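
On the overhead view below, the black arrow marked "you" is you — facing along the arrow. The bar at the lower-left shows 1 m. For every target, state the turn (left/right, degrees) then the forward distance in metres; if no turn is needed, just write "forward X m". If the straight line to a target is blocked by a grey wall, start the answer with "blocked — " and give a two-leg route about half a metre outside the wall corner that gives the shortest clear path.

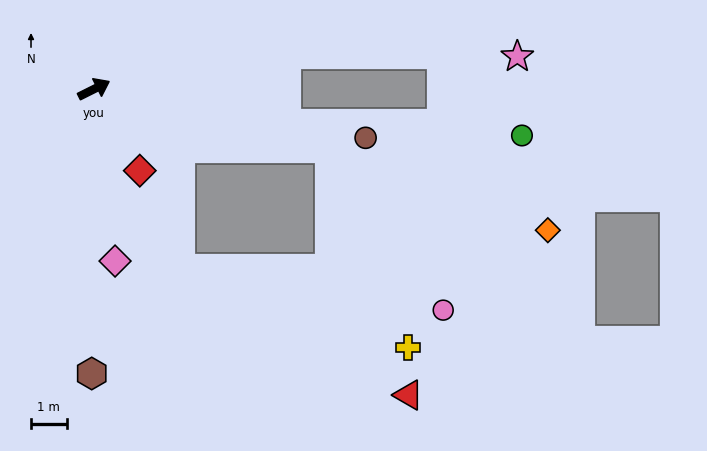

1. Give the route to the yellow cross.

blocked — turn right 41°, forward 6.8 m, then turn right 54°, forward 6.0 m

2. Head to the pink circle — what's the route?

blocked — turn right 41°, forward 6.8 m, then turn right 41°, forward 5.5 m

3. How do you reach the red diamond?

turn right 87°, forward 2.6 m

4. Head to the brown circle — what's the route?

turn right 37°, forward 7.7 m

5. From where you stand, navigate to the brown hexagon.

turn right 117°, forward 7.9 m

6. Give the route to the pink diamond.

turn right 110°, forward 4.8 m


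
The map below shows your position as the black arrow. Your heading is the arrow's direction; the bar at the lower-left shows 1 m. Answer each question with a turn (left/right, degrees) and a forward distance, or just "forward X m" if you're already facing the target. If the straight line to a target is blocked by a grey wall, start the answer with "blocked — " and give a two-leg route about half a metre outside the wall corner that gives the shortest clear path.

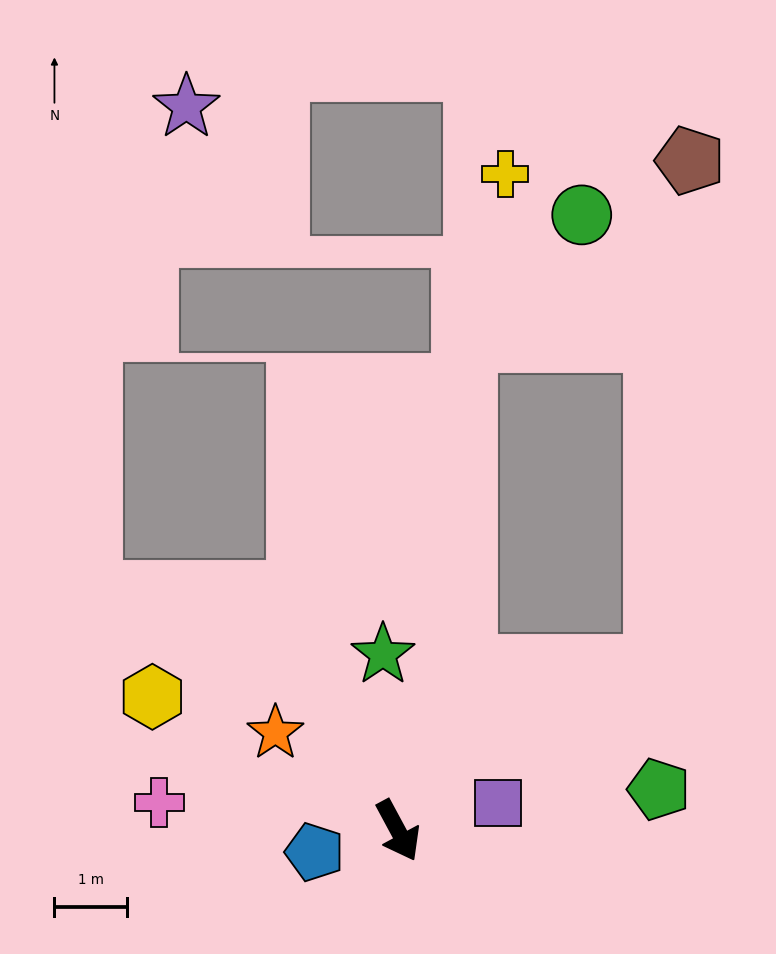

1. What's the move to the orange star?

turn right 157°, forward 2.2 m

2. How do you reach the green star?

turn left 157°, forward 2.4 m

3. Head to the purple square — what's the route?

turn left 77°, forward 1.4 m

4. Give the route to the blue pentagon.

turn right 104°, forward 1.2 m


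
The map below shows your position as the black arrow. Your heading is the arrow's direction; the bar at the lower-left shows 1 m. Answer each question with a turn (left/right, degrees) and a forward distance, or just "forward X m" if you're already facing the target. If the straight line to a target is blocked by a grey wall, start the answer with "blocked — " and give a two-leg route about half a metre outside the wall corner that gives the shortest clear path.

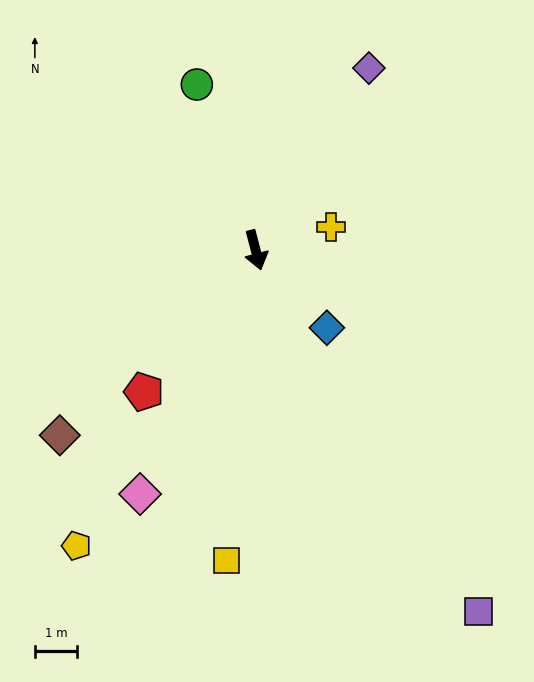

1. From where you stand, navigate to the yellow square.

turn right 20°, forward 7.3 m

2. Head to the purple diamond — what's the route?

turn left 133°, forward 5.0 m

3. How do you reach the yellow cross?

turn left 93°, forward 1.8 m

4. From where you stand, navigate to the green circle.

turn right 175°, forward 4.1 m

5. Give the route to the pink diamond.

turn right 40°, forward 6.3 m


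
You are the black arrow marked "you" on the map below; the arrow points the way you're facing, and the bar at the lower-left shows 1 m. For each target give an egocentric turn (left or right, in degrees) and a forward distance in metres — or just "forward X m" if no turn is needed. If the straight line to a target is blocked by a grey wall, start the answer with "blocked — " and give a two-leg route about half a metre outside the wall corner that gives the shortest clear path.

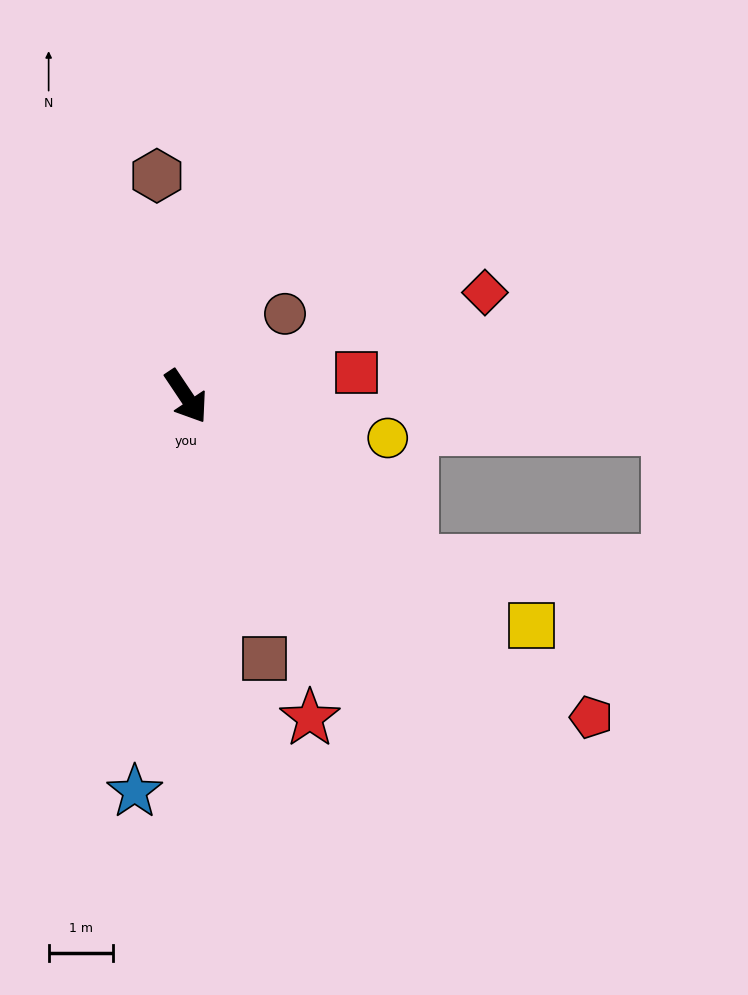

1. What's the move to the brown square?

turn right 17°, forward 4.3 m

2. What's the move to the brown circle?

turn left 96°, forward 2.0 m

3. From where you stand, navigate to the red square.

turn left 64°, forward 2.7 m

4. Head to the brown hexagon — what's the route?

turn left 154°, forward 3.5 m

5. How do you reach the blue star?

turn right 41°, forward 6.2 m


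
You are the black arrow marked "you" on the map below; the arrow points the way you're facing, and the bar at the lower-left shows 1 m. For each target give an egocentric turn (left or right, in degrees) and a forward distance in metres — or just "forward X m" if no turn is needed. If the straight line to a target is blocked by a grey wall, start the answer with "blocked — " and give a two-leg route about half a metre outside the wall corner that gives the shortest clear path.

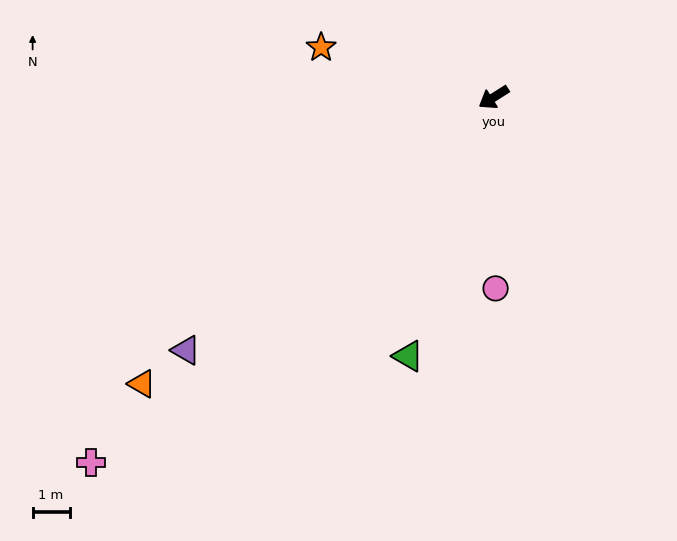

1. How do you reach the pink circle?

turn left 58°, forward 5.2 m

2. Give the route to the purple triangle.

turn left 7°, forward 10.8 m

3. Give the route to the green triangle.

turn left 39°, forward 7.4 m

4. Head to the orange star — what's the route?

turn right 48°, forward 4.9 m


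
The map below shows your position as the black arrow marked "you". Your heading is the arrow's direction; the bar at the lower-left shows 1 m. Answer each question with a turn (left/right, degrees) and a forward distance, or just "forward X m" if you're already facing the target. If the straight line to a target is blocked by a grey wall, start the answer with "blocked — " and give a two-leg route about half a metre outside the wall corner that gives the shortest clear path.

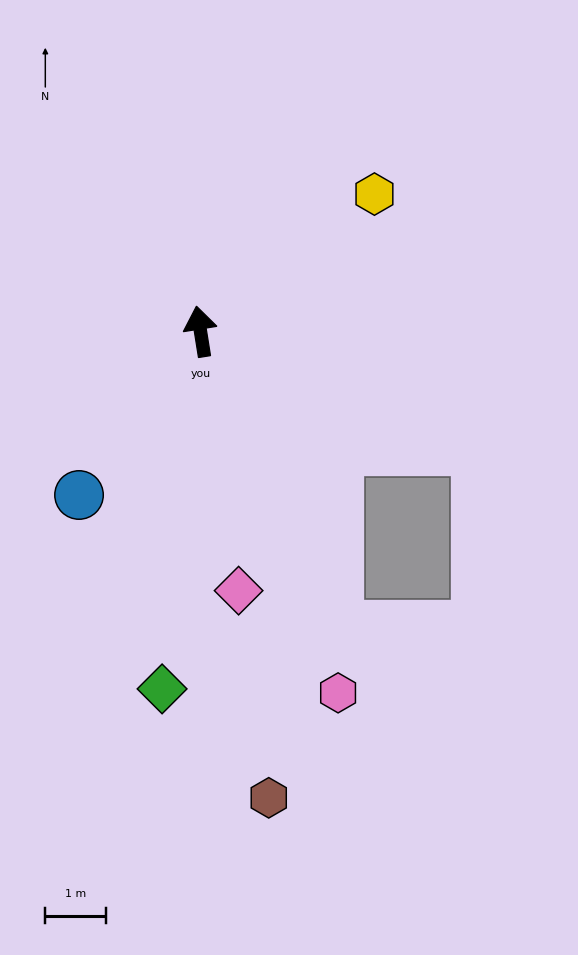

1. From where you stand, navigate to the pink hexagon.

turn right 168°, forward 6.4 m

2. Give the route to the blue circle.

turn left 134°, forward 3.4 m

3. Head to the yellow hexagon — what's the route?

turn right 61°, forward 3.6 m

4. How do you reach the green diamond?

turn left 165°, forward 5.9 m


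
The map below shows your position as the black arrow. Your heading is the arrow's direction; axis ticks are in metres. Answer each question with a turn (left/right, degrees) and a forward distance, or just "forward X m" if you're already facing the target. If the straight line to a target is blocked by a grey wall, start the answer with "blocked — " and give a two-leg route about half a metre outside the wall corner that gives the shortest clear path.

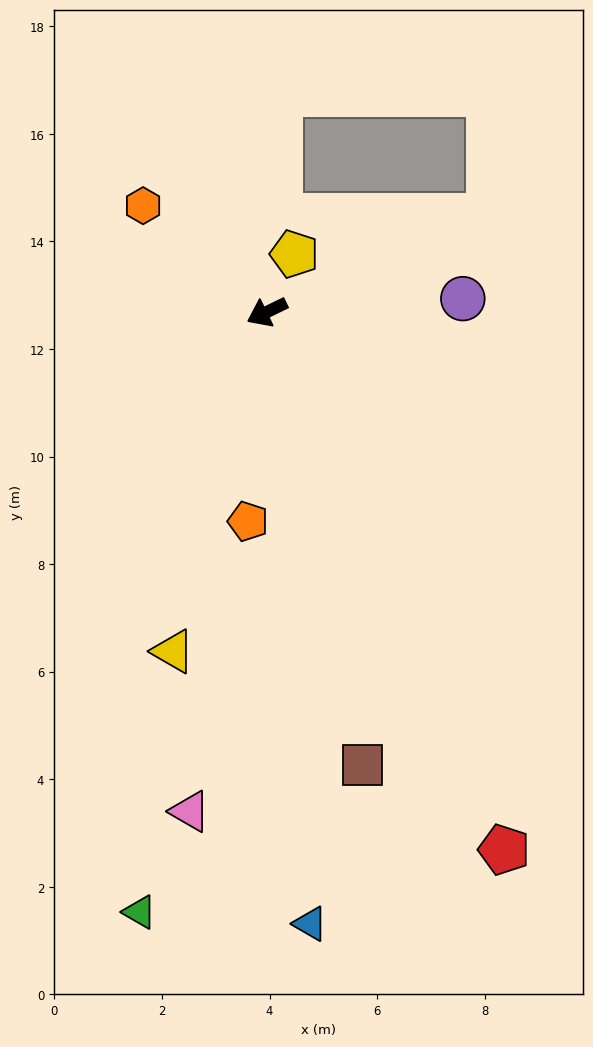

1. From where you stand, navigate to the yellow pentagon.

turn right 141°, forward 1.2 m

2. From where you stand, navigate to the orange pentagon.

turn left 59°, forward 3.9 m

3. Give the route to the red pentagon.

turn left 88°, forward 10.9 m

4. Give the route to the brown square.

turn left 76°, forward 8.6 m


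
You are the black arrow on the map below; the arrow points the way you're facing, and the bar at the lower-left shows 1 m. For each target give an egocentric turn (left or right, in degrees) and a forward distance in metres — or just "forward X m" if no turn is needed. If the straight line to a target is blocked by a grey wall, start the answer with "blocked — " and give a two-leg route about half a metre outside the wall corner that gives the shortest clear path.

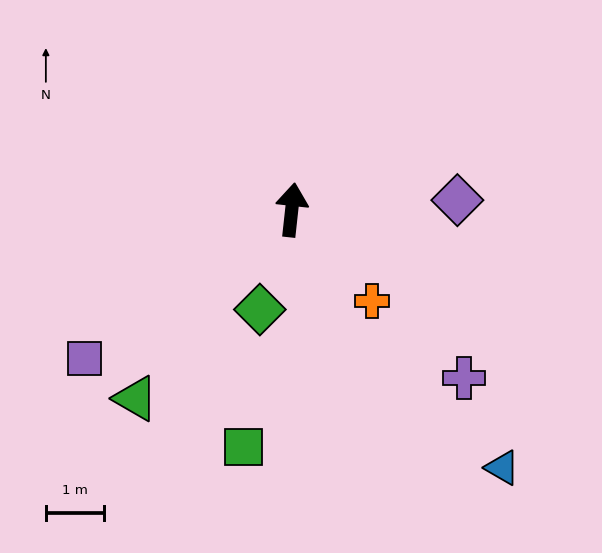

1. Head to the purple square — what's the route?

turn left 132°, forward 4.3 m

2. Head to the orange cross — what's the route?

turn right 132°, forward 2.1 m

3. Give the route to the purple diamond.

turn right 80°, forward 2.8 m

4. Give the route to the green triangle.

turn left 147°, forward 4.2 m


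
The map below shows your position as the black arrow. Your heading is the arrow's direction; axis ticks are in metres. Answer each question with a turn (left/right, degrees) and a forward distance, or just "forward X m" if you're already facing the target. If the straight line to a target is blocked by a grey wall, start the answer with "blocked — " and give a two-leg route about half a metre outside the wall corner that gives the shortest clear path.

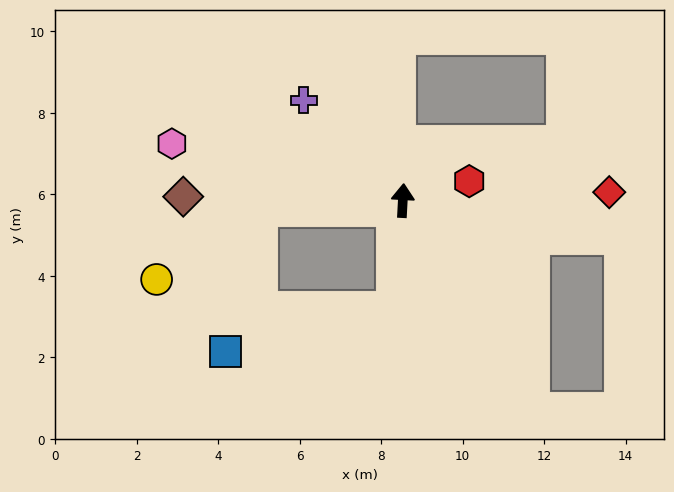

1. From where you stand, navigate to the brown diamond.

turn left 92°, forward 5.4 m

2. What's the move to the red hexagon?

turn right 71°, forward 1.7 m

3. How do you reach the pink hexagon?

turn left 79°, forward 5.8 m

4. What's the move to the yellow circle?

blocked — turn left 97°, forward 3.5 m, then turn left 30°, forward 3.1 m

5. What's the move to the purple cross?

turn left 48°, forward 3.5 m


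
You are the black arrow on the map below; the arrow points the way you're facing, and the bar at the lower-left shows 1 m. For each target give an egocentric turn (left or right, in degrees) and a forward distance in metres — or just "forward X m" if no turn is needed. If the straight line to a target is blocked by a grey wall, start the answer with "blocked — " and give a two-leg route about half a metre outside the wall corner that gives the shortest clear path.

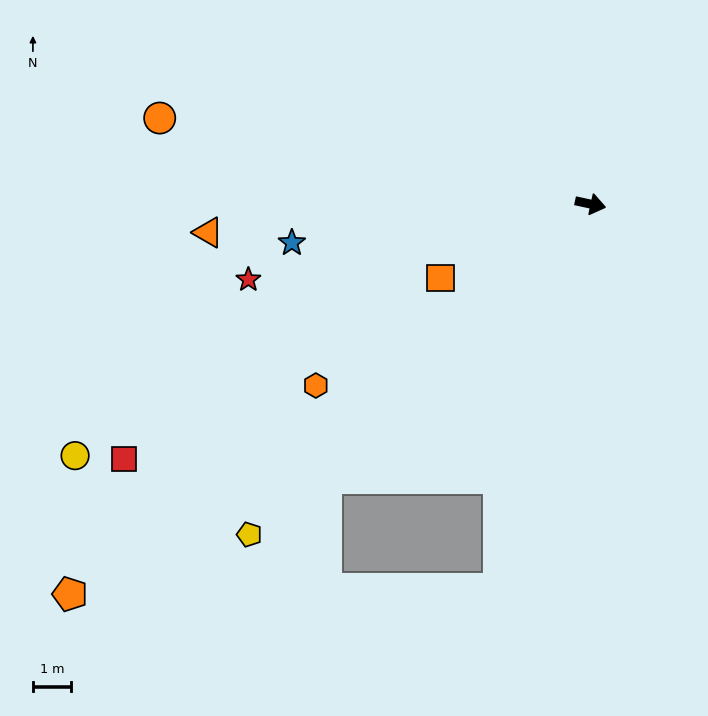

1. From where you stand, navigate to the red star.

turn right 155°, forward 9.3 m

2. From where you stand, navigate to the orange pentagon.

turn right 131°, forward 17.2 m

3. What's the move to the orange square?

turn right 142°, forward 4.4 m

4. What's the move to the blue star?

turn right 160°, forward 8.0 m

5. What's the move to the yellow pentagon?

turn right 124°, forward 12.5 m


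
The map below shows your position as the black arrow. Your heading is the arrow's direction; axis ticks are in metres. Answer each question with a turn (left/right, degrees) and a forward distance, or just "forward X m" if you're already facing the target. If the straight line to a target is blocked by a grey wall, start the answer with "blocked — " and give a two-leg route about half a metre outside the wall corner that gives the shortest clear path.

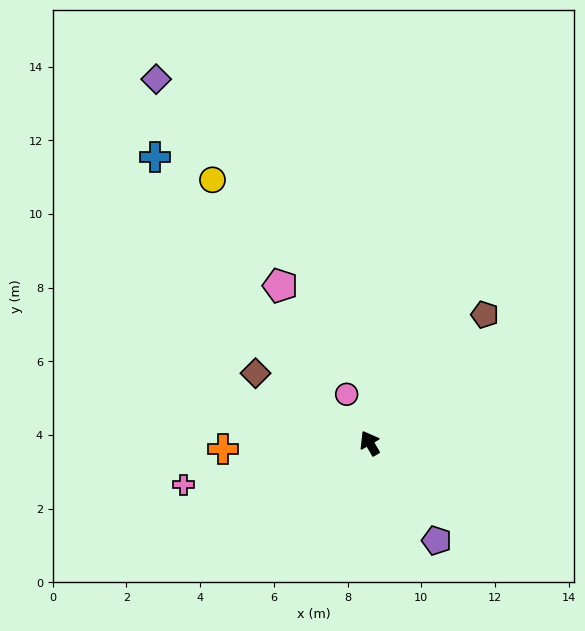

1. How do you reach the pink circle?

turn right 5°, forward 1.5 m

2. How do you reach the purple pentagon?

turn right 176°, forward 3.2 m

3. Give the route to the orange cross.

turn left 62°, forward 4.0 m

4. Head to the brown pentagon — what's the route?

turn right 72°, forward 4.7 m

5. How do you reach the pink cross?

turn left 73°, forward 5.2 m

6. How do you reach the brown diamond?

turn left 28°, forward 3.6 m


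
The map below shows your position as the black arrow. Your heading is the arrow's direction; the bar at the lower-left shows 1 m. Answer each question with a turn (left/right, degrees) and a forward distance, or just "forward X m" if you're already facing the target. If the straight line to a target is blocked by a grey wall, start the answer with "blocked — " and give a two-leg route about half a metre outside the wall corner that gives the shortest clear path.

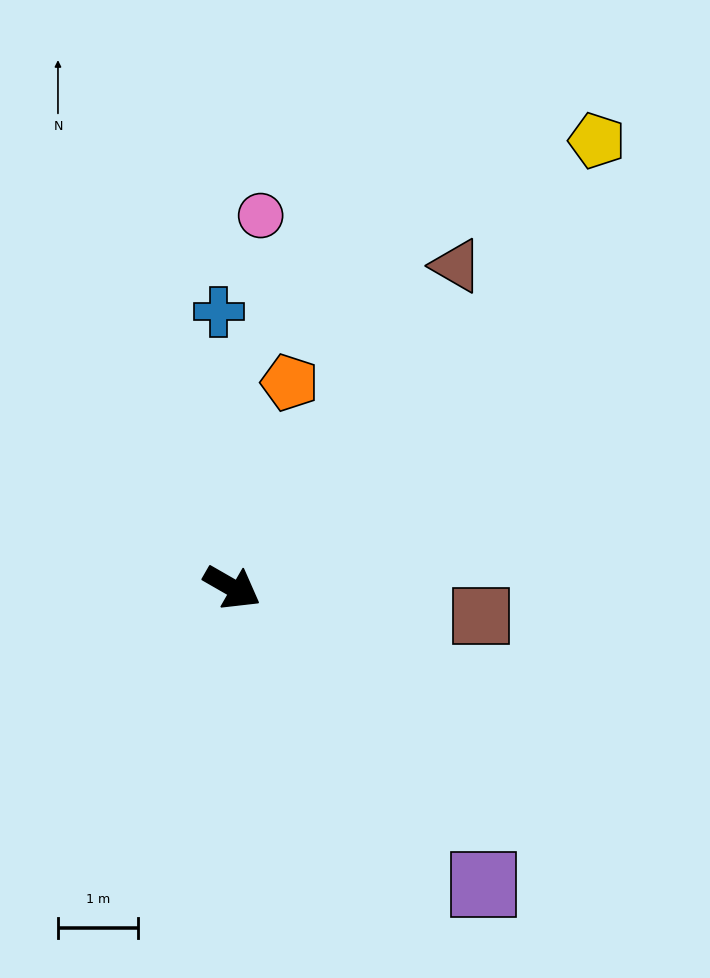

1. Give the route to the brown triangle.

turn left 85°, forward 4.9 m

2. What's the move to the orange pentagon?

turn left 104°, forward 2.7 m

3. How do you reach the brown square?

turn left 23°, forward 3.1 m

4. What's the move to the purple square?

turn right 20°, forward 4.9 m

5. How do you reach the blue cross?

turn left 123°, forward 3.5 m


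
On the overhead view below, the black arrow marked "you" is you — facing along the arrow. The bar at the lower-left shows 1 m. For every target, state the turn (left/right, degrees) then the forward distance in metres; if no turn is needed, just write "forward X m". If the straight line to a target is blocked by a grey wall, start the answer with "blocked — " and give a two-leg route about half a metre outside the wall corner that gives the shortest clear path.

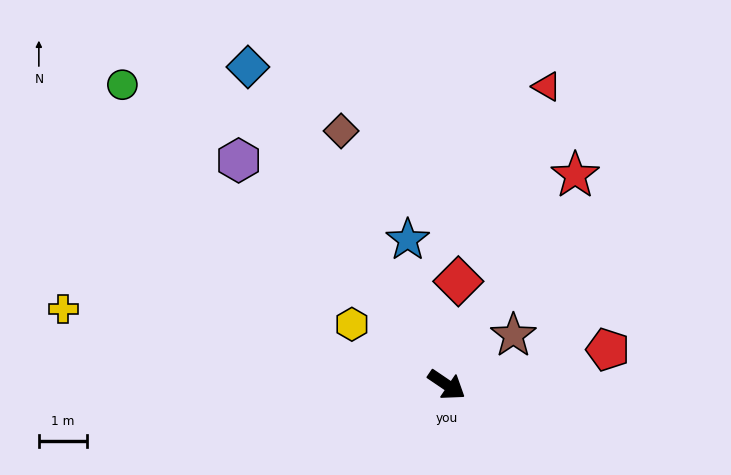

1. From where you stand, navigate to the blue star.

turn left 139°, forward 3.1 m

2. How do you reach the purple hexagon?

turn left 167°, forward 6.3 m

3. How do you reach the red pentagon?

turn left 46°, forward 3.4 m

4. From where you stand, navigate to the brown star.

turn left 71°, forward 1.7 m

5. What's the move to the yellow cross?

turn right 157°, forward 8.1 m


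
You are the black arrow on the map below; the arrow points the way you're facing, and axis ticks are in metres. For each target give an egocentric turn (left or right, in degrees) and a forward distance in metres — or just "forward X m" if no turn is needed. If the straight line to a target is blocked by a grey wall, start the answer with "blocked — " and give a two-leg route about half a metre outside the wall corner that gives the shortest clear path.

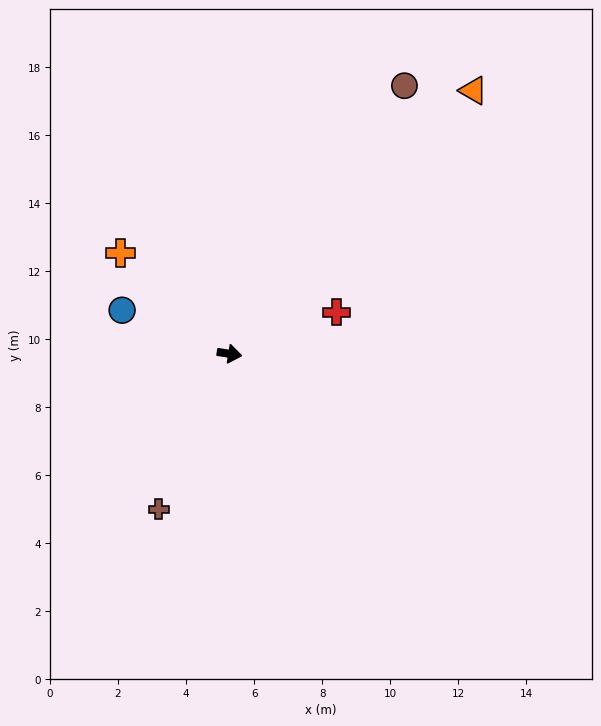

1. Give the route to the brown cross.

turn right 105°, forward 5.0 m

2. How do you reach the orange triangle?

turn left 56°, forward 10.5 m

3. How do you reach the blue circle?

turn left 167°, forward 3.4 m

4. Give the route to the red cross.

turn left 30°, forward 3.4 m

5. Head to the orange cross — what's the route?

turn left 146°, forward 4.4 m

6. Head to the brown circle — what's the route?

turn left 66°, forward 9.4 m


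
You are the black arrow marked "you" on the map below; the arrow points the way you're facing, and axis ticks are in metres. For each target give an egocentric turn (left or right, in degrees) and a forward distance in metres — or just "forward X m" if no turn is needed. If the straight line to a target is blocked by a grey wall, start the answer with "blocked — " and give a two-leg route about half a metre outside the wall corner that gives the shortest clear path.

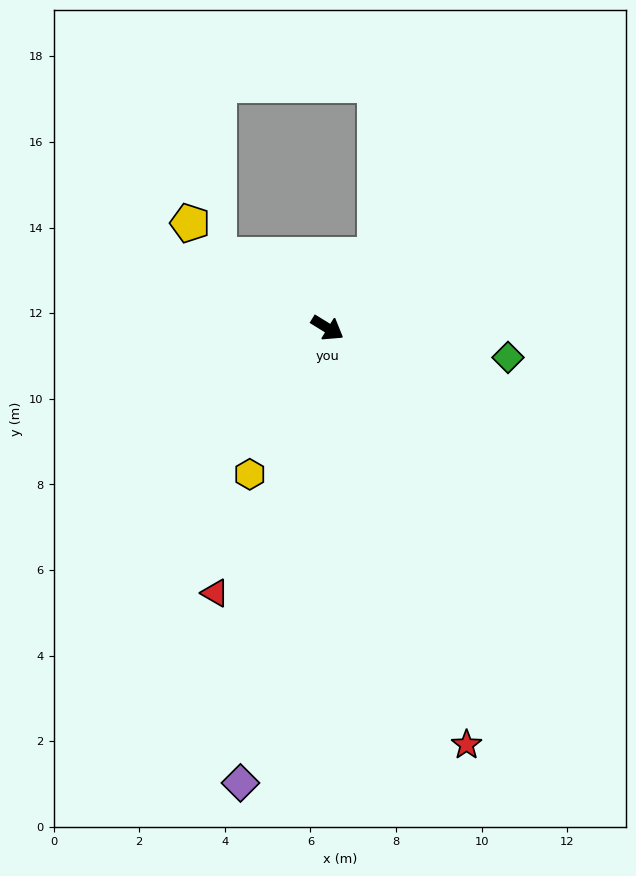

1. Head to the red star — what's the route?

turn right 40°, forward 10.3 m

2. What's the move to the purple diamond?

turn right 69°, forward 10.8 m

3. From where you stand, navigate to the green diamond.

turn left 22°, forward 4.3 m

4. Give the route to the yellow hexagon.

turn right 86°, forward 3.9 m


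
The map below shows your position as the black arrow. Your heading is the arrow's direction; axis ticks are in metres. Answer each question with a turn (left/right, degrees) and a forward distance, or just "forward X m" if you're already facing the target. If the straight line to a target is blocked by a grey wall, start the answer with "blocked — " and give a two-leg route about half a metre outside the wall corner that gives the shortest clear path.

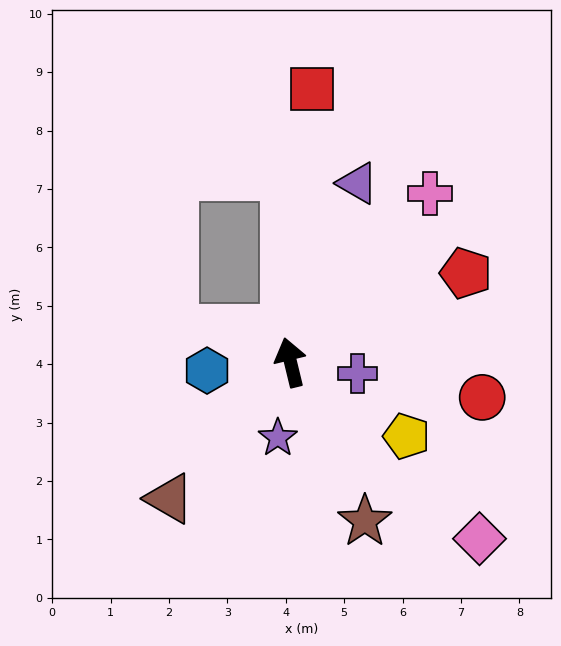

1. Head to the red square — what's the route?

turn right 18°, forward 4.7 m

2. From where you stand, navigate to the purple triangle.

turn right 34°, forward 3.3 m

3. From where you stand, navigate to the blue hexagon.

turn left 82°, forward 1.4 m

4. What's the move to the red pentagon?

turn right 77°, forward 3.4 m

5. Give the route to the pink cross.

turn right 53°, forward 3.7 m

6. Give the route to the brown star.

turn right 169°, forward 3.0 m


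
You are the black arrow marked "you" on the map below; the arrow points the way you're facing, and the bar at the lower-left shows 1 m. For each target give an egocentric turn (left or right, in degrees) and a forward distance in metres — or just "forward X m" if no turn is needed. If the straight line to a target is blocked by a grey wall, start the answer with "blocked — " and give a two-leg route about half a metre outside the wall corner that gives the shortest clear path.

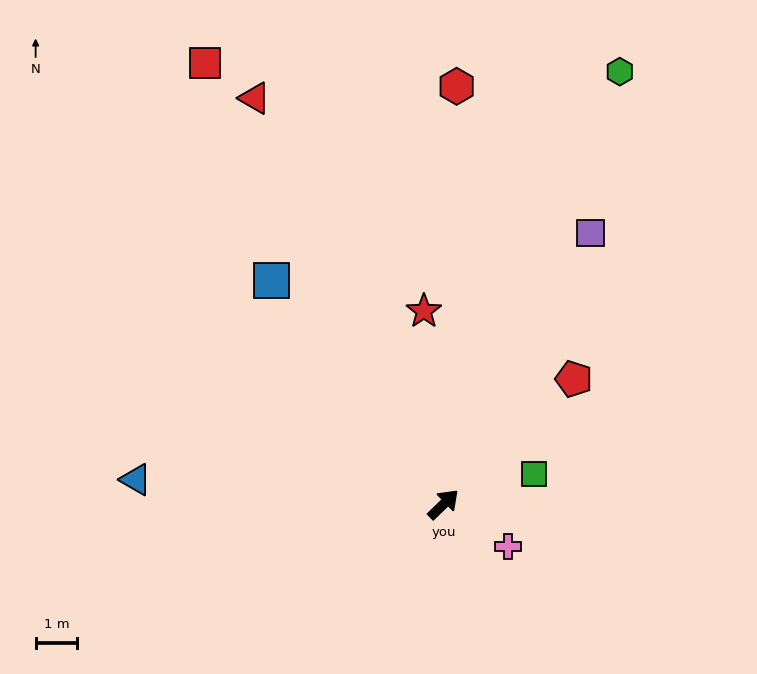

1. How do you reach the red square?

turn left 74°, forward 12.0 m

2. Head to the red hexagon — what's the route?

turn left 44°, forward 10.0 m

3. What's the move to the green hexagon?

turn left 24°, forward 11.2 m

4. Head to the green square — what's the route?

turn right 26°, forward 2.3 m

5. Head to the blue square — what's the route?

turn left 83°, forward 6.8 m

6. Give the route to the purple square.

turn left 17°, forward 7.4 m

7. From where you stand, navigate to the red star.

turn left 52°, forward 4.7 m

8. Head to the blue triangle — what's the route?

turn left 131°, forward 7.4 m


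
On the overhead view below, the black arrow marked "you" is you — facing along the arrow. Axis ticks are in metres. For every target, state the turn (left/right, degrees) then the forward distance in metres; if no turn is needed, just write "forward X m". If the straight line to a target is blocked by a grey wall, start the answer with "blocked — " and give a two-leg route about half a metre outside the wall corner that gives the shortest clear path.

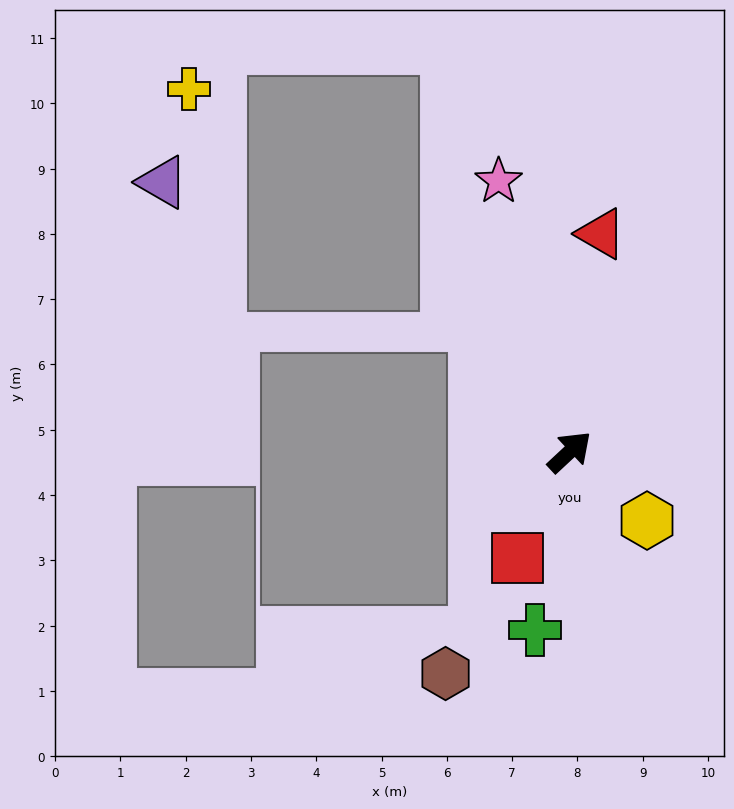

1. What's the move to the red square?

turn right 159°, forward 1.8 m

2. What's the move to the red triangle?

turn left 39°, forward 3.4 m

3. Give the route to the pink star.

turn left 62°, forward 4.3 m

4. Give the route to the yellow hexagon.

turn right 85°, forward 1.6 m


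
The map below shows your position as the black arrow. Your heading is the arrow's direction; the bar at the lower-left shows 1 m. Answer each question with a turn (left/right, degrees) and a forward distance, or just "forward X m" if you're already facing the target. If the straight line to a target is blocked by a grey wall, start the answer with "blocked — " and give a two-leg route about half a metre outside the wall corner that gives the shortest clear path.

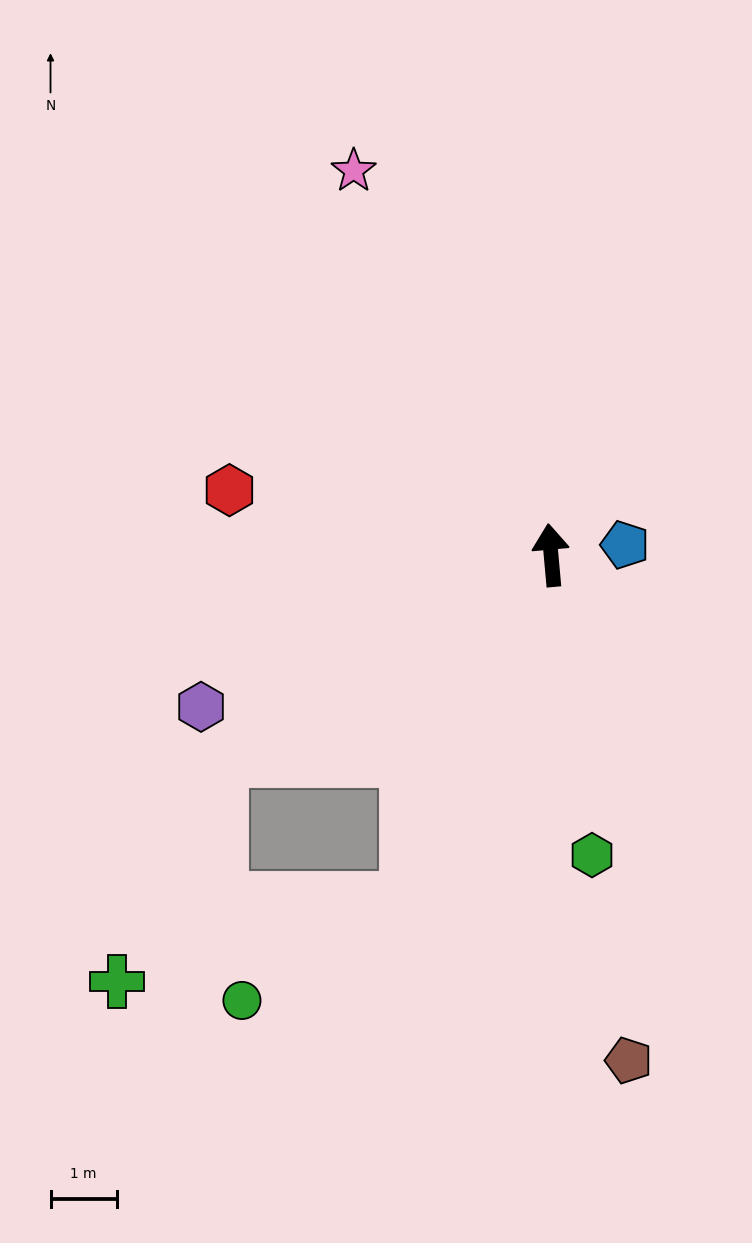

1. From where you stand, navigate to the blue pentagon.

turn right 87°, forward 1.1 m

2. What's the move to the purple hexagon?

turn left 108°, forward 5.8 m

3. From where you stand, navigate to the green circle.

blocked — turn left 152°, forward 5.7 m, then turn right 36°, forward 2.9 m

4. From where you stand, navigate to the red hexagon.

turn left 73°, forward 5.0 m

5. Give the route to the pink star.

turn left 22°, forward 6.5 m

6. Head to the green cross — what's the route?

blocked — turn left 117°, forward 5.9 m, then turn left 33°, forward 3.7 m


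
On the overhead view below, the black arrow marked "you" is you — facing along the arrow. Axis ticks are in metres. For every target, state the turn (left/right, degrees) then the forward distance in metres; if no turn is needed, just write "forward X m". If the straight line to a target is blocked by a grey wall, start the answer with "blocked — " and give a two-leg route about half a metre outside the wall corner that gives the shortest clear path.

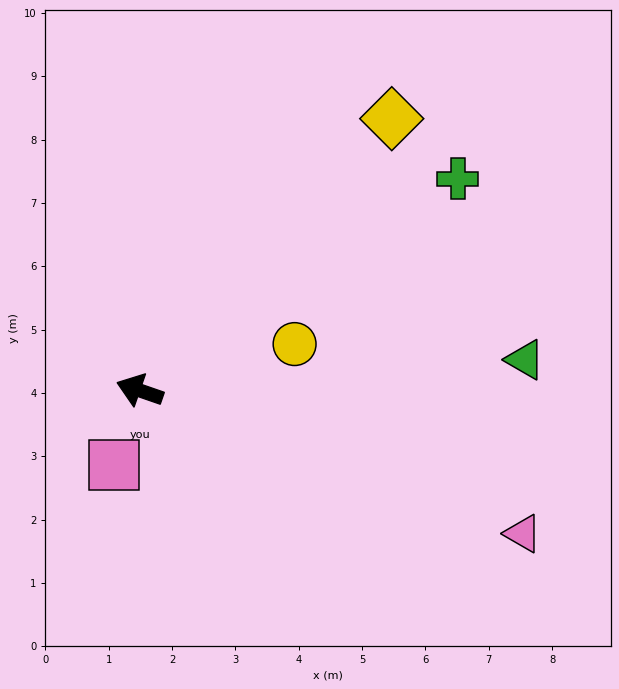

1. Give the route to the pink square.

turn left 90°, forward 1.2 m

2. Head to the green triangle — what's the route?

turn right 156°, forward 6.1 m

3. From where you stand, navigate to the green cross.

turn right 127°, forward 6.0 m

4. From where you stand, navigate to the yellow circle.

turn right 144°, forward 2.6 m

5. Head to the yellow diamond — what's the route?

turn right 114°, forward 5.9 m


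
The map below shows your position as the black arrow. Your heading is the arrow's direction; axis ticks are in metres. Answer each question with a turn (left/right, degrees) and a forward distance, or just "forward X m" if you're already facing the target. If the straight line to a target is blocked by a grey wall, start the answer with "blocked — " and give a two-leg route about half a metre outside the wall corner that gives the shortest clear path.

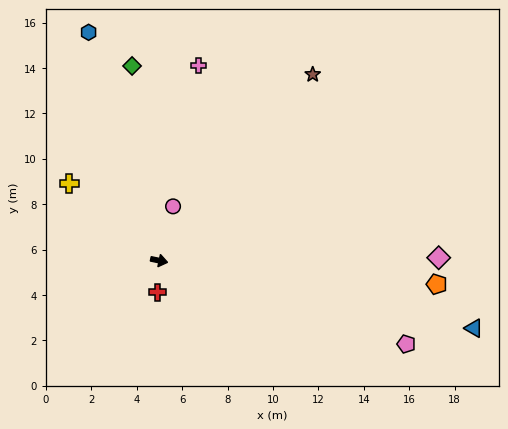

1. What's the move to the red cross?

turn right 81°, forward 1.4 m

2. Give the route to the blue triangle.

forward 14.2 m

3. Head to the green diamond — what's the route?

turn left 110°, forward 8.7 m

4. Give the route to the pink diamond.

turn left 12°, forward 12.3 m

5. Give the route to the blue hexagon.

turn left 119°, forward 10.5 m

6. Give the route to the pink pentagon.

turn right 7°, forward 11.5 m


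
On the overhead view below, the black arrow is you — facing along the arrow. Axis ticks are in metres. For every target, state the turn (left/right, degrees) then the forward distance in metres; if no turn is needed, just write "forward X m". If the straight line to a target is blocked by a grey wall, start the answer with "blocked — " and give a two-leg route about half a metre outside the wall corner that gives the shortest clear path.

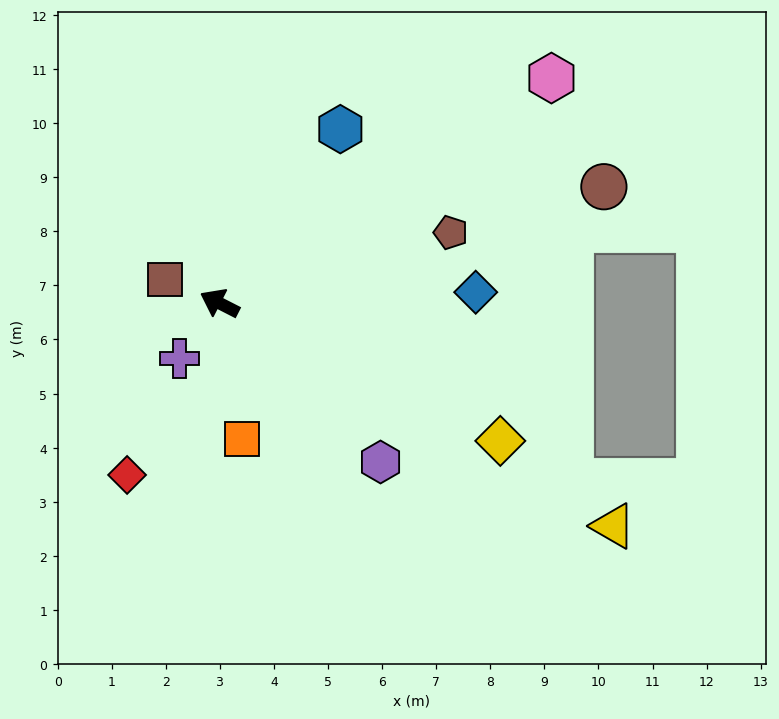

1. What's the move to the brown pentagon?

turn right 136°, forward 4.5 m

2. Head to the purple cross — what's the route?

turn left 81°, forward 1.3 m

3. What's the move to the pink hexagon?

turn right 119°, forward 7.4 m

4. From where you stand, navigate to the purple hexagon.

turn left 162°, forward 4.2 m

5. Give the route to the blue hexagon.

turn right 98°, forward 3.9 m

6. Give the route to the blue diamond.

turn right 150°, forward 4.7 m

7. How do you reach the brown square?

turn left 4°, forward 1.1 m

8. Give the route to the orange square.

turn left 127°, forward 2.5 m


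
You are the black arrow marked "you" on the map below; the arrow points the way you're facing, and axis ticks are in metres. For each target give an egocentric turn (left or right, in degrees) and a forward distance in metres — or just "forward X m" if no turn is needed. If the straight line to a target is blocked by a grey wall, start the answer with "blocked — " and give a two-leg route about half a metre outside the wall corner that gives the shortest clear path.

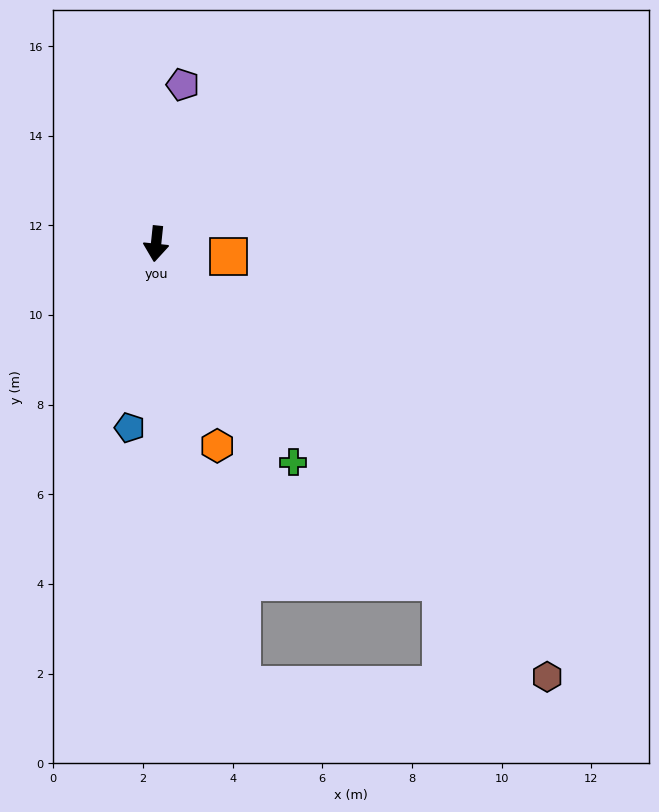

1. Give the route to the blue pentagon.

turn right 2°, forward 4.1 m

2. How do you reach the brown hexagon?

turn left 48°, forward 13.0 m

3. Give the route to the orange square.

turn left 86°, forward 1.6 m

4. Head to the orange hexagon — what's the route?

turn left 23°, forward 4.7 m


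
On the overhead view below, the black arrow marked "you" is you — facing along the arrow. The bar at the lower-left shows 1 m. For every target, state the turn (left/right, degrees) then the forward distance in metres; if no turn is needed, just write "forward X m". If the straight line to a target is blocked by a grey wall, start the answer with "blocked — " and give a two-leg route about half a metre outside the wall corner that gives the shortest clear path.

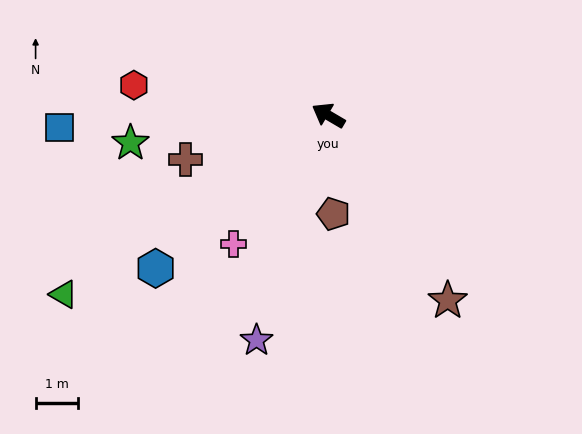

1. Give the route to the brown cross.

turn left 48°, forward 3.5 m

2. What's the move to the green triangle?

turn left 64°, forward 7.5 m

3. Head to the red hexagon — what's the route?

turn left 22°, forward 4.6 m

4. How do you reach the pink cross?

turn left 84°, forward 3.7 m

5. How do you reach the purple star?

turn left 103°, forward 5.5 m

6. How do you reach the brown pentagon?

turn left 123°, forward 2.3 m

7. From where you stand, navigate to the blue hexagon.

turn left 72°, forward 5.4 m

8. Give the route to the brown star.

turn left 153°, forward 5.1 m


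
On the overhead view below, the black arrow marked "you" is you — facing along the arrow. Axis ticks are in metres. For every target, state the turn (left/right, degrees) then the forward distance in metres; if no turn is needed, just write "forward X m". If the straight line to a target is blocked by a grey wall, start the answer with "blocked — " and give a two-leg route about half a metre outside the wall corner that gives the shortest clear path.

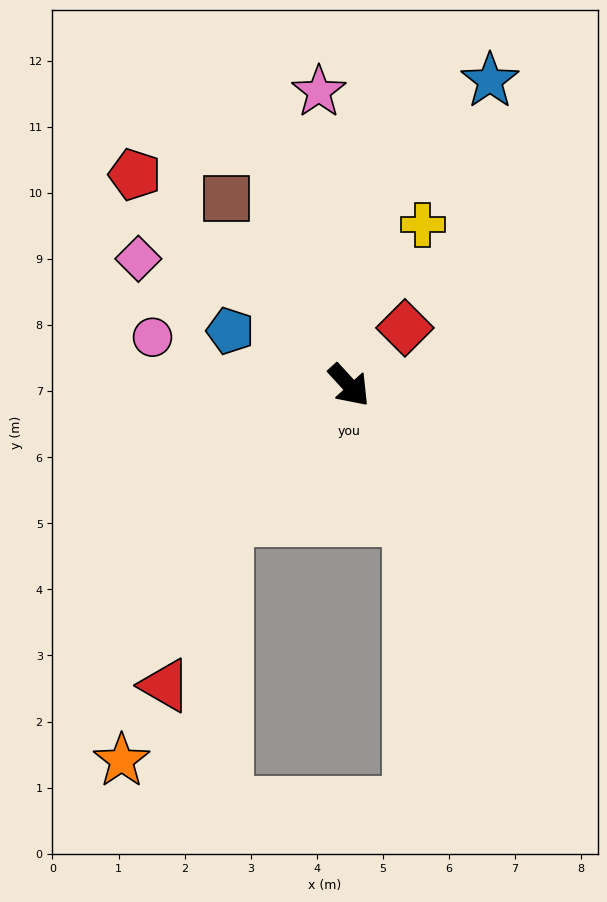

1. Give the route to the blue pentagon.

turn right 157°, forward 2.0 m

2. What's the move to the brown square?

turn left 171°, forward 3.4 m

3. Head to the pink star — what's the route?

turn left 143°, forward 4.5 m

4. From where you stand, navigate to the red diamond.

turn left 93°, forward 1.2 m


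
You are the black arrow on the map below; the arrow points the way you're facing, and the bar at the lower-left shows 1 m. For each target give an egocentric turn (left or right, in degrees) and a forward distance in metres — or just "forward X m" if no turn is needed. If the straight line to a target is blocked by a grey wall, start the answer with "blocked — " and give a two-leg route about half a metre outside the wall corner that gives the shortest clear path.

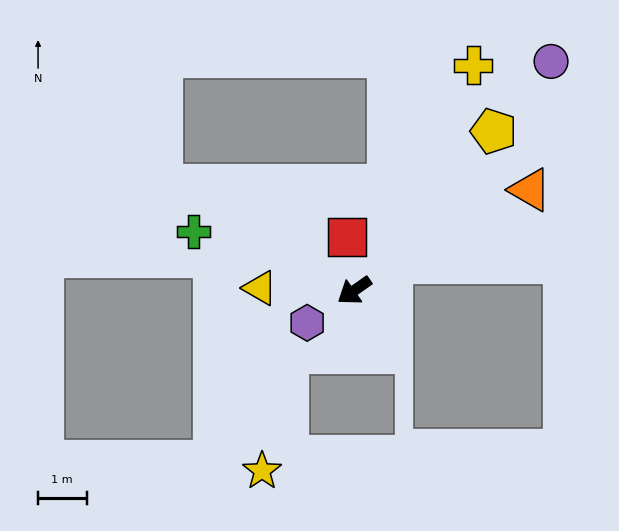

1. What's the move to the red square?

turn right 117°, forward 1.1 m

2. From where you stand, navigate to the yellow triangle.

turn right 37°, forward 1.9 m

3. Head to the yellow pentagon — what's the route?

turn right 166°, forward 4.4 m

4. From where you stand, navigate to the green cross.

turn right 55°, forward 3.5 m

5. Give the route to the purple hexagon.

forward 1.2 m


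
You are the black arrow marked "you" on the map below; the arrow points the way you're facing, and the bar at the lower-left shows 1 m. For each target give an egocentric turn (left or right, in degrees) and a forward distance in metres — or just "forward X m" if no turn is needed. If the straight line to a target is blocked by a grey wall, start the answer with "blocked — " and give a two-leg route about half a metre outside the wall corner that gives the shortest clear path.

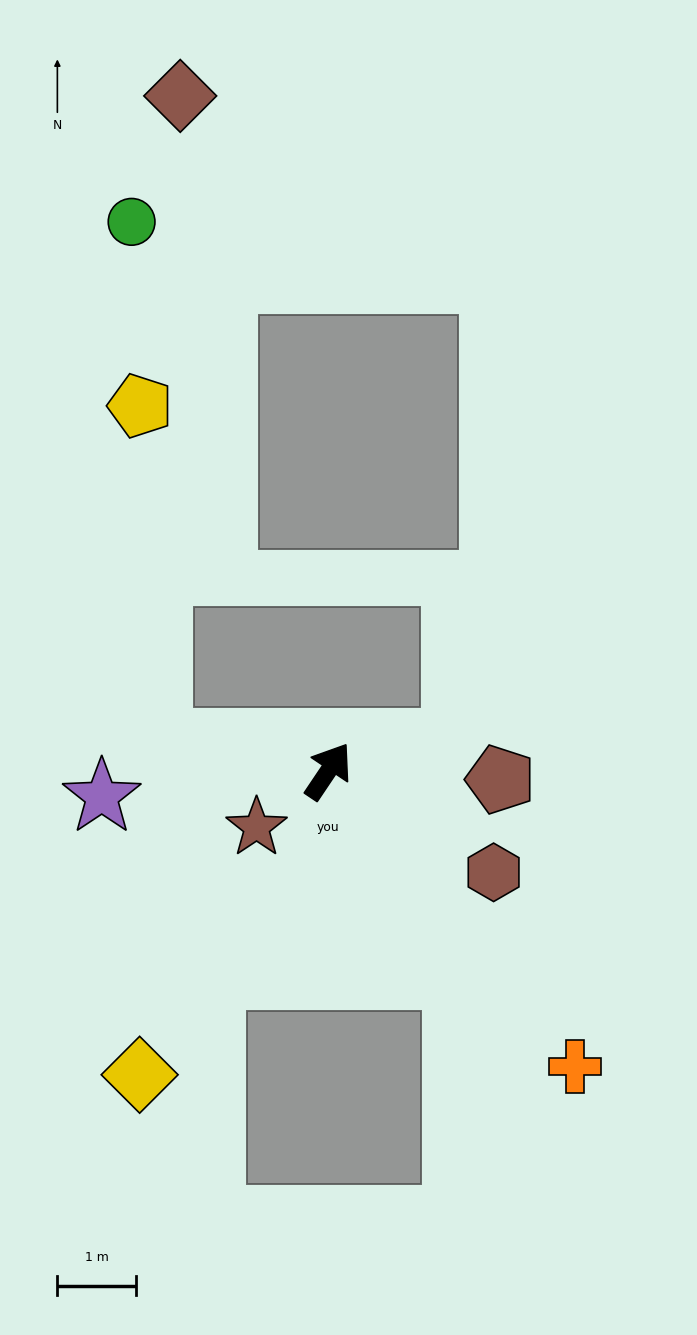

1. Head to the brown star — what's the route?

turn left 162°, forward 1.2 m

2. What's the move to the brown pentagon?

turn right 59°, forward 2.2 m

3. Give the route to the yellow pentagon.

blocked — turn left 114°, forward 2.2 m, then turn right 77°, forward 4.3 m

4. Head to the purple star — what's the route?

turn left 130°, forward 2.9 m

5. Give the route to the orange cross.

turn right 106°, forward 4.9 m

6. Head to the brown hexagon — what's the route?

turn right 88°, forward 2.5 m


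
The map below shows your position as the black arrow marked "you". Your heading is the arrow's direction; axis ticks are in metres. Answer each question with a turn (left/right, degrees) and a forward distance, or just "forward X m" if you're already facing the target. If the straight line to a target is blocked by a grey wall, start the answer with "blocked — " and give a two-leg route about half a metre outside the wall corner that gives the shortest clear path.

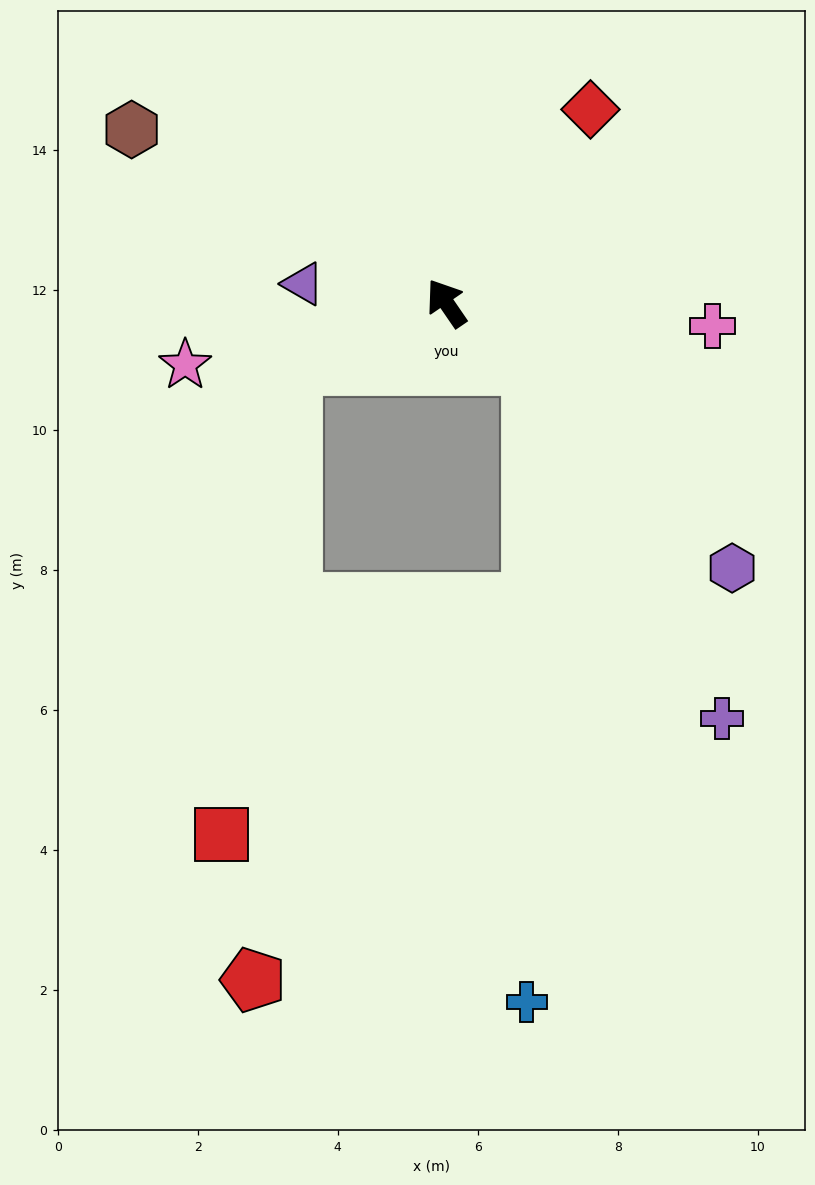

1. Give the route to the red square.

blocked — turn left 78°, forward 2.4 m, then turn left 59°, forward 6.8 m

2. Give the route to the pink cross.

turn right 129°, forward 3.8 m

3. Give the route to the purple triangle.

turn left 48°, forward 2.1 m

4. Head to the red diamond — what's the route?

turn right 71°, forward 3.4 m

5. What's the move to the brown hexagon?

turn left 27°, forward 5.1 m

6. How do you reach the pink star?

turn left 69°, forward 3.8 m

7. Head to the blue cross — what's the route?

blocked — turn right 161°, forward 1.5 m, then turn right 54°, forward 9.1 m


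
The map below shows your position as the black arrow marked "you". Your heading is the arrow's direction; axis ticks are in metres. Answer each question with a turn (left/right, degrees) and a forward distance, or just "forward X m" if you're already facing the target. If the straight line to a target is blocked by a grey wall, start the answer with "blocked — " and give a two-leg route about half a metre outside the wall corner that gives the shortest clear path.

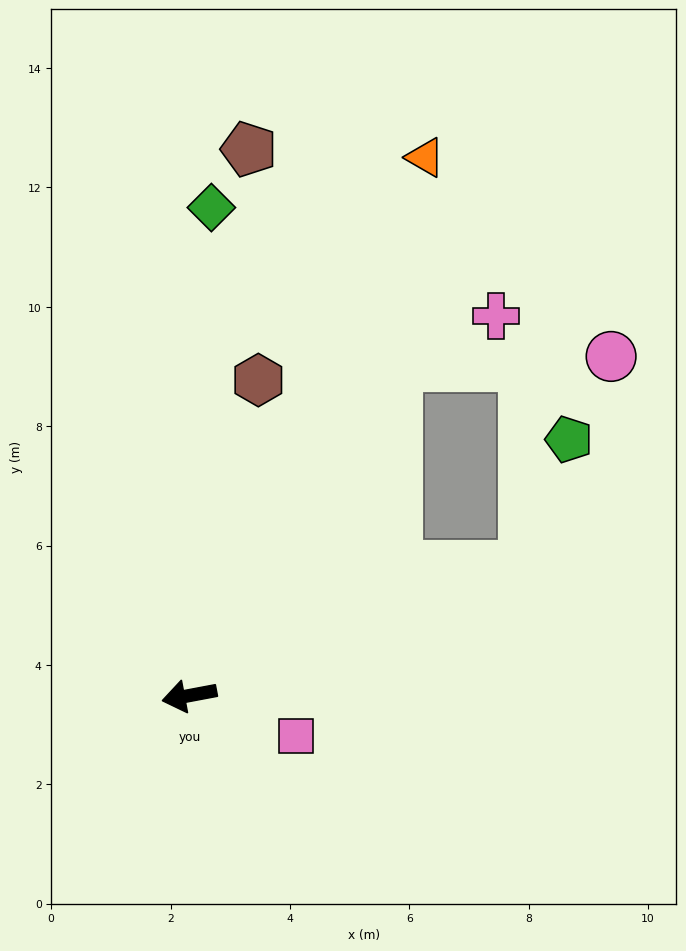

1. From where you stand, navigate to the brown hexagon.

turn right 113°, forward 5.4 m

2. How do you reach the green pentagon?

blocked — turn right 169°, forward 6.0 m, then turn left 48°, forward 2.2 m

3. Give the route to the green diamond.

turn right 103°, forward 8.2 m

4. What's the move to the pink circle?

blocked — turn right 133°, forward 6.5 m, then turn right 55°, forward 3.6 m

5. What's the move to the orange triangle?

turn right 124°, forward 9.8 m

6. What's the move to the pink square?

turn left 149°, forward 1.9 m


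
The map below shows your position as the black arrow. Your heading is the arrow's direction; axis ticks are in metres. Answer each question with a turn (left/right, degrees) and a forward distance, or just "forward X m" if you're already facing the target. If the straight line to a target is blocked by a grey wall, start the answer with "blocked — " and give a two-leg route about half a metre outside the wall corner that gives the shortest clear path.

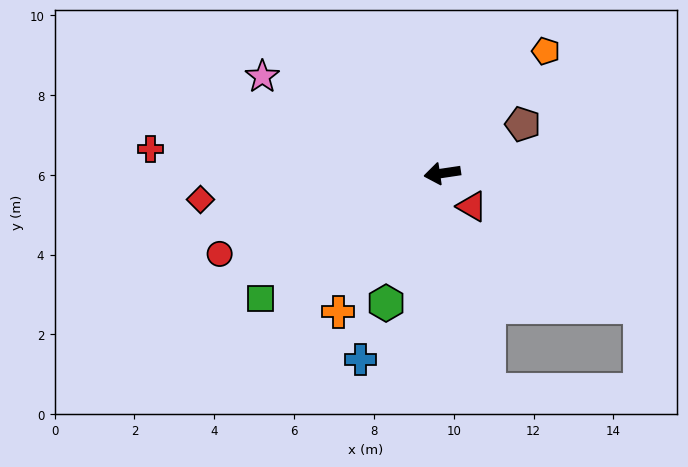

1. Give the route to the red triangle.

turn left 123°, forward 1.1 m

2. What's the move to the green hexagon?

turn left 58°, forward 3.5 m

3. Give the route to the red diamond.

turn right 2°, forward 6.1 m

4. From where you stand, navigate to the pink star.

turn right 37°, forward 5.1 m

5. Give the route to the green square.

turn left 26°, forward 5.5 m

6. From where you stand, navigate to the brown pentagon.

turn right 157°, forward 2.4 m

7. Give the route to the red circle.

turn left 11°, forward 5.9 m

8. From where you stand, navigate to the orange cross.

turn left 45°, forward 4.3 m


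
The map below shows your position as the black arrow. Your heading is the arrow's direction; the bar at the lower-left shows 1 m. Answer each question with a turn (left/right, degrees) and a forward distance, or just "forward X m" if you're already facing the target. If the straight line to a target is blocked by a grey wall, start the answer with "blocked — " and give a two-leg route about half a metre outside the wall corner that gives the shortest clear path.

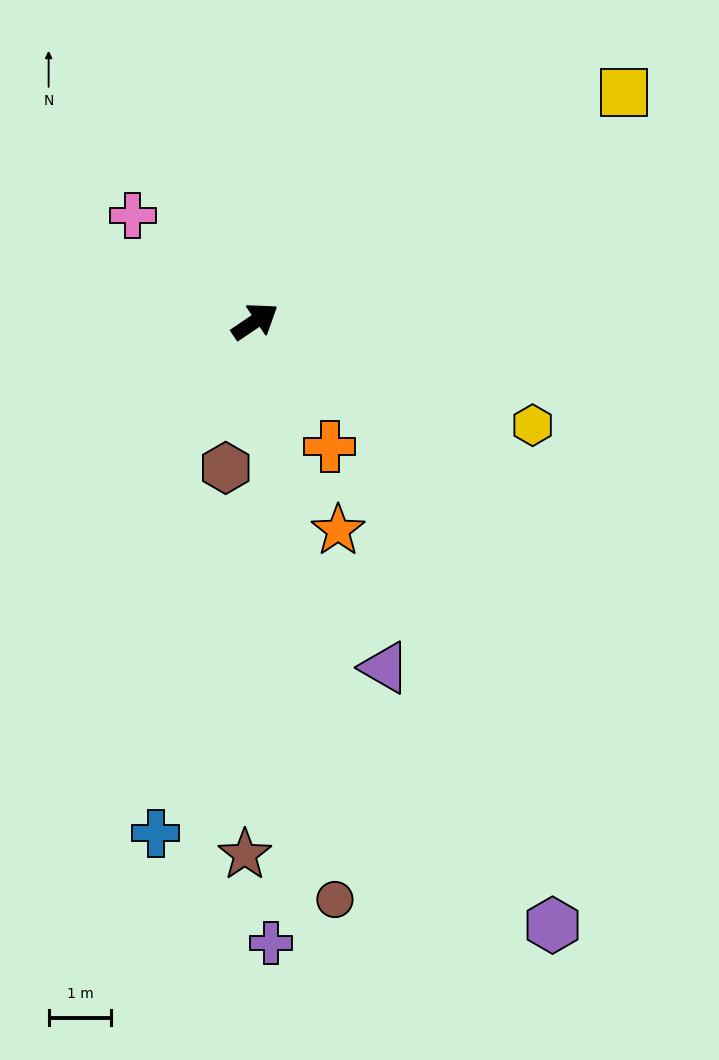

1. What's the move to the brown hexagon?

turn right 135°, forward 2.4 m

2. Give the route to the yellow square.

turn right 2°, forward 6.9 m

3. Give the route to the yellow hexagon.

turn right 55°, forward 4.7 m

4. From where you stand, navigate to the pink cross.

turn left 105°, forward 2.6 m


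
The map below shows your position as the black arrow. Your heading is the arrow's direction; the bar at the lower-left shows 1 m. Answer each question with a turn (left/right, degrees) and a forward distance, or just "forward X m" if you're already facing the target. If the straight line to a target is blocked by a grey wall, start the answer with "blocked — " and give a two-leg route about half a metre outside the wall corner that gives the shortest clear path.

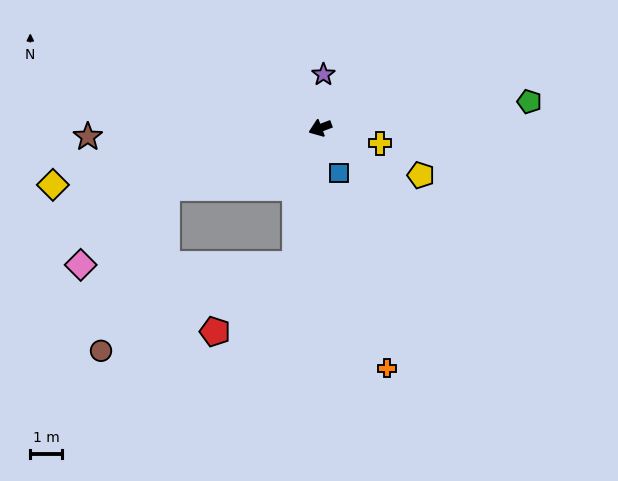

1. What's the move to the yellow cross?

turn left 145°, forward 1.9 m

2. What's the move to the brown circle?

blocked — forward 5.2 m, then turn left 47°, forward 5.5 m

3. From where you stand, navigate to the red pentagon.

blocked — turn left 59°, forward 4.3 m, then turn right 40°, forward 3.3 m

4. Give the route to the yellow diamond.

turn right 9°, forward 8.6 m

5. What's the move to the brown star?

turn right 18°, forward 7.3 m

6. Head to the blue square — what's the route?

turn left 92°, forward 1.5 m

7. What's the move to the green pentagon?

turn left 167°, forward 6.6 m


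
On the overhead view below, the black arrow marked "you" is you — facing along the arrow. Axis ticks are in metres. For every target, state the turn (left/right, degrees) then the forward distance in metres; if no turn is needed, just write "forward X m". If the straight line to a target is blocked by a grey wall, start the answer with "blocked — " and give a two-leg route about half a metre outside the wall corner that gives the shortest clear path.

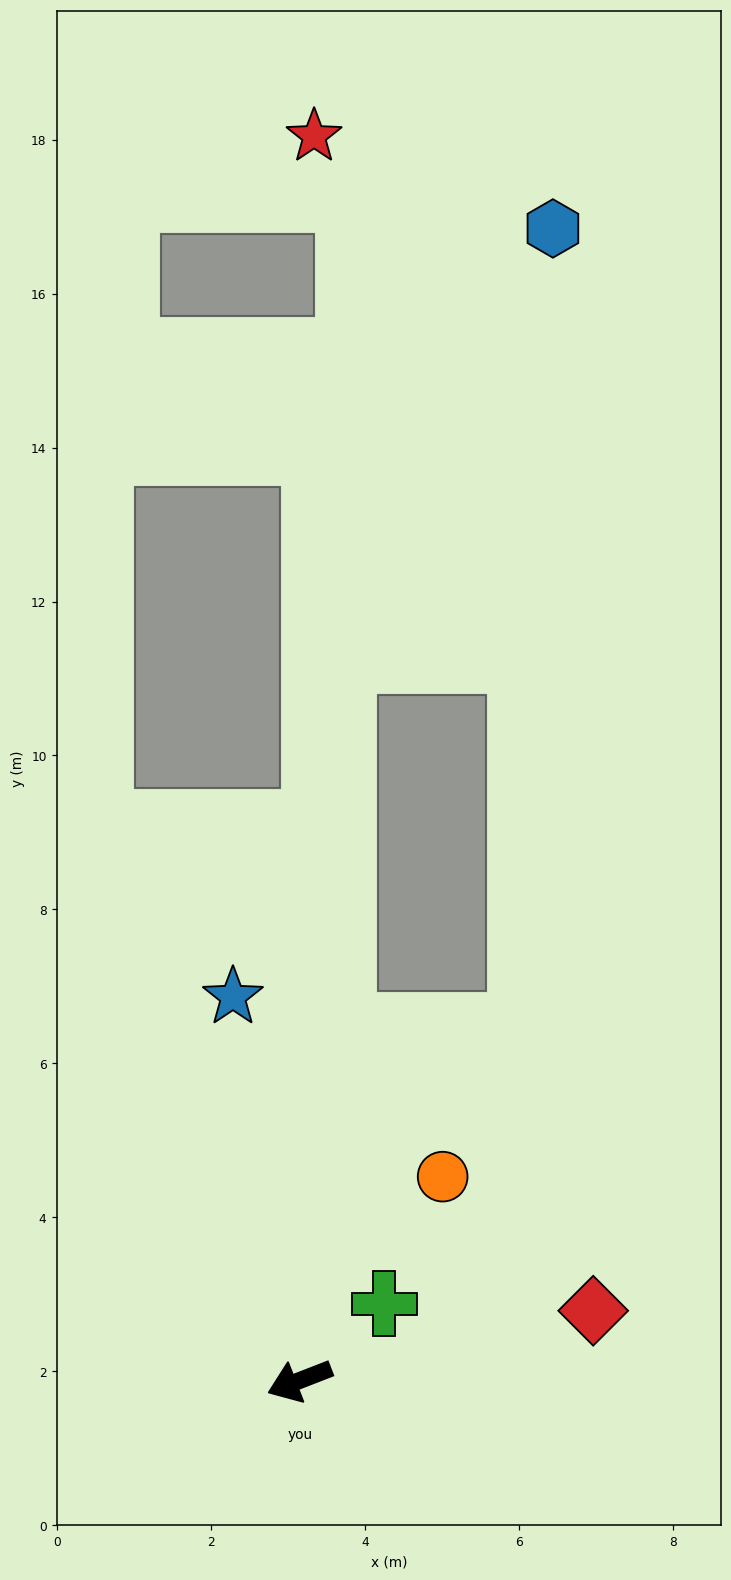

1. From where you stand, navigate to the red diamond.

turn left 172°, forward 3.9 m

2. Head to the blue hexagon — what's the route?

blocked — turn right 115°, forward 9.4 m, then turn right 22°, forward 6.2 m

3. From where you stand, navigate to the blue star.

turn right 101°, forward 5.1 m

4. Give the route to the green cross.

turn right 159°, forward 1.5 m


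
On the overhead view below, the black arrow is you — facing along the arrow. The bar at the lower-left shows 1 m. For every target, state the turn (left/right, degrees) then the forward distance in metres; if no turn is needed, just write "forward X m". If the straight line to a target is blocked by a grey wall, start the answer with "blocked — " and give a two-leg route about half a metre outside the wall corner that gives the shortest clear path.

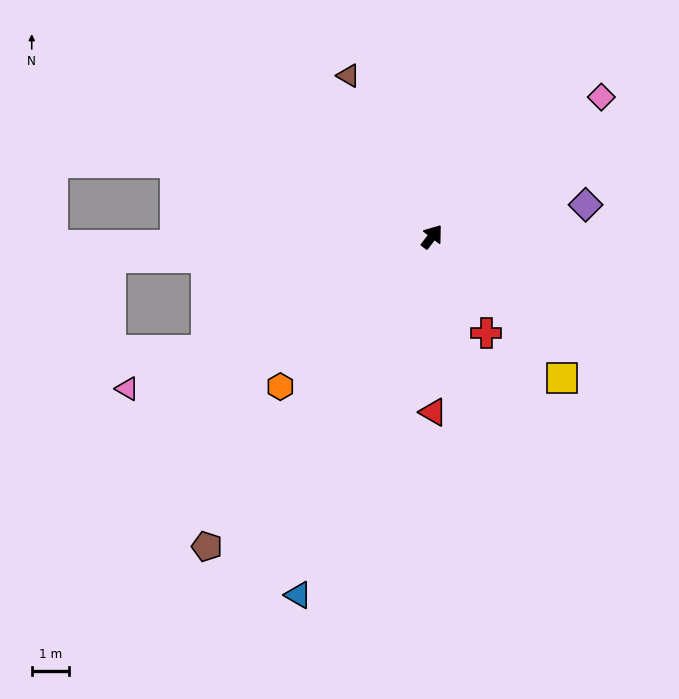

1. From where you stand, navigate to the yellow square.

turn right 100°, forward 5.2 m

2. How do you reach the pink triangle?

turn left 154°, forward 9.2 m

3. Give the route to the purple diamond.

turn right 41°, forward 4.3 m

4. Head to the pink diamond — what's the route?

turn right 13°, forward 6.0 m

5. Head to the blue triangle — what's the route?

turn right 163°, forward 10.4 m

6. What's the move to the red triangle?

turn right 142°, forward 4.8 m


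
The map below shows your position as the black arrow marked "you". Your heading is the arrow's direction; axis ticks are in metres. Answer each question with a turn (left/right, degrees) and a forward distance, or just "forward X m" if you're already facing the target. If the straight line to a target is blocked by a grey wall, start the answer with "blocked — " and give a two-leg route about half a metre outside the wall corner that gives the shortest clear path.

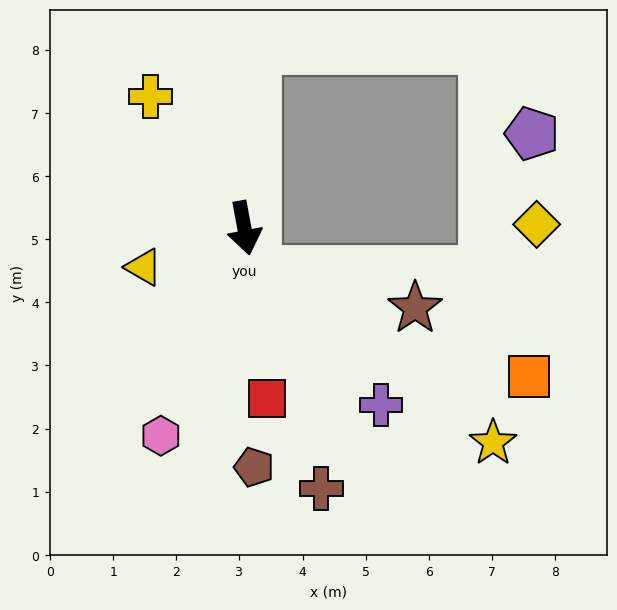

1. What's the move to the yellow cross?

turn right 155°, forward 2.6 m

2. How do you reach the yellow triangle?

turn right 79°, forward 1.7 m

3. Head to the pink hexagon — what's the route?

turn right 32°, forward 3.5 m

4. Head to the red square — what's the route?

turn right 3°, forward 2.7 m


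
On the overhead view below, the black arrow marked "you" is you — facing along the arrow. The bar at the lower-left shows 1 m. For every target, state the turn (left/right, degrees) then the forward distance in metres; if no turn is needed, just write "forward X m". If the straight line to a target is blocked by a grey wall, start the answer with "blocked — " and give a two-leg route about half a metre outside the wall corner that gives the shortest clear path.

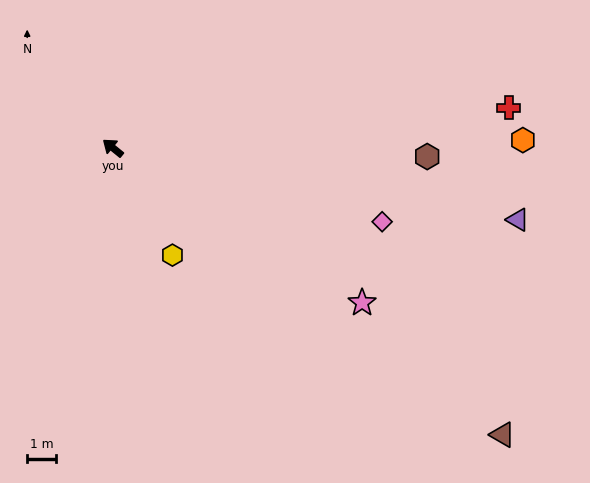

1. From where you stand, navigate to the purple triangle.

turn right 151°, forward 14.2 m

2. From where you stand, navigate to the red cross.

turn right 135°, forward 13.7 m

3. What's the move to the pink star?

turn right 173°, forward 10.1 m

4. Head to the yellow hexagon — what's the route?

turn left 158°, forward 4.2 m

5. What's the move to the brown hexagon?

turn right 142°, forward 10.9 m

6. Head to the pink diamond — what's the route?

turn right 156°, forward 9.6 m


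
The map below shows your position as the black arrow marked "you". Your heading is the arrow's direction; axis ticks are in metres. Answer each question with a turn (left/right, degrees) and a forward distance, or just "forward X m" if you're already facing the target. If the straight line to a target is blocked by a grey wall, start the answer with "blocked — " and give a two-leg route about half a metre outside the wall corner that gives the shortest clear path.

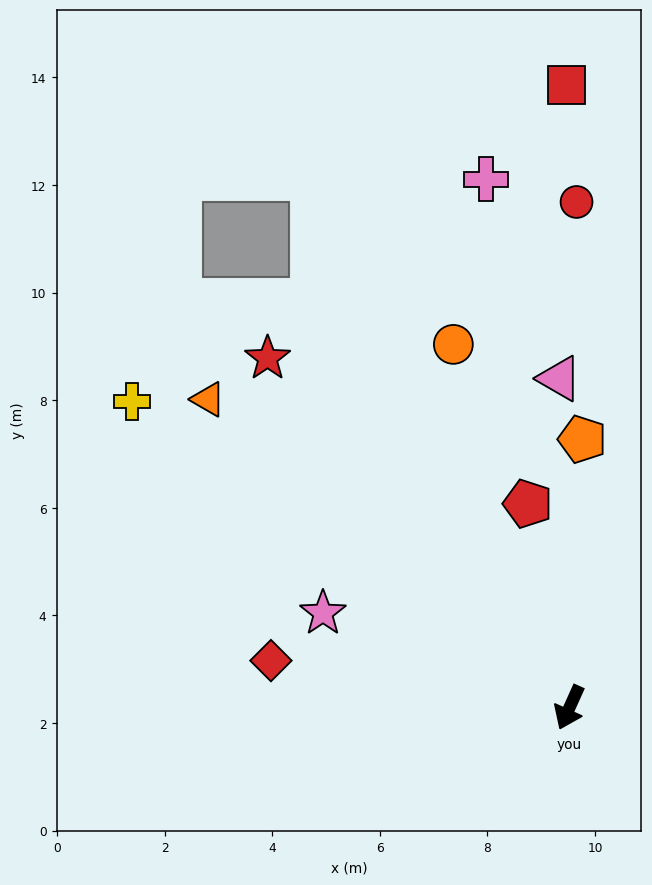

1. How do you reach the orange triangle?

turn right 106°, forward 8.8 m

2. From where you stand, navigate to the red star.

turn right 115°, forward 8.6 m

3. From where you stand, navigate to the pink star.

turn right 87°, forward 4.9 m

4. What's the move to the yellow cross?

turn right 101°, forward 9.9 m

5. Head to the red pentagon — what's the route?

turn right 144°, forward 3.9 m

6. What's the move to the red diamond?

turn right 75°, forward 5.6 m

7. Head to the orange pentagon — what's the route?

turn right 158°, forward 5.0 m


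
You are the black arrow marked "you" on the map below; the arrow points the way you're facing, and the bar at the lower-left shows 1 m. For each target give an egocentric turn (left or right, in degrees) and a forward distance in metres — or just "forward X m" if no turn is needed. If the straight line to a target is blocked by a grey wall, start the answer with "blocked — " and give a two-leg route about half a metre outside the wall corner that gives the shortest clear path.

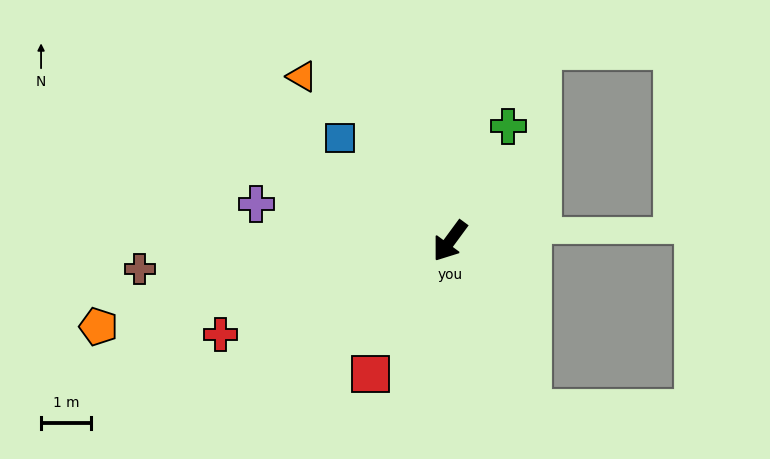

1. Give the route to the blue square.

turn right 97°, forward 3.0 m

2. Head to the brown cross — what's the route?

turn right 49°, forward 6.2 m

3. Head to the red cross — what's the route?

turn right 31°, forward 4.9 m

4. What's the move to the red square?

turn left 6°, forward 3.1 m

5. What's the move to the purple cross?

turn right 65°, forward 3.9 m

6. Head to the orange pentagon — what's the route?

turn right 40°, forward 7.2 m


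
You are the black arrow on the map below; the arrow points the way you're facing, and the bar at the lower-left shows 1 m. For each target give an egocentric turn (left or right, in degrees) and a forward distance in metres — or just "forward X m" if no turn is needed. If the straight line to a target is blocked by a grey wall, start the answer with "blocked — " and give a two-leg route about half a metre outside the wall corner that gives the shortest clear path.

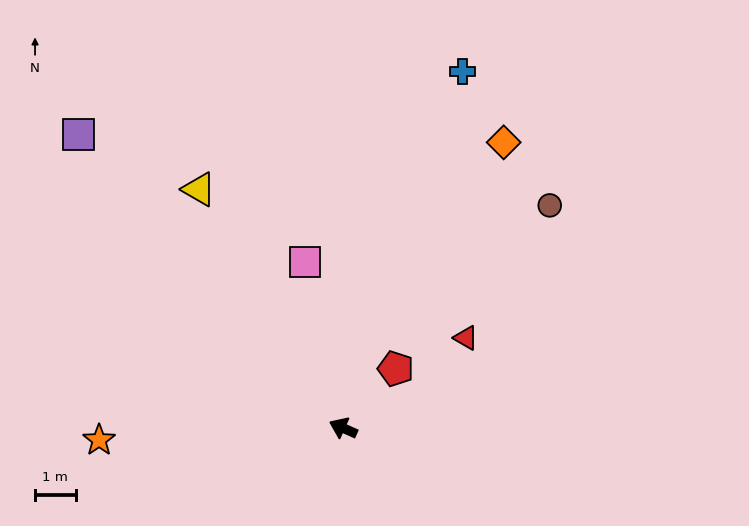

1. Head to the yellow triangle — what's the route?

turn right 35°, forward 6.9 m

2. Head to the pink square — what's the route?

turn right 53°, forward 4.2 m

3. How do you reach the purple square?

turn right 24°, forward 9.8 m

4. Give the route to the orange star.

turn left 27°, forward 6.0 m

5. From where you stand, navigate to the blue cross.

turn right 84°, forward 9.3 m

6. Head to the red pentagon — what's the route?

turn right 107°, forward 2.0 m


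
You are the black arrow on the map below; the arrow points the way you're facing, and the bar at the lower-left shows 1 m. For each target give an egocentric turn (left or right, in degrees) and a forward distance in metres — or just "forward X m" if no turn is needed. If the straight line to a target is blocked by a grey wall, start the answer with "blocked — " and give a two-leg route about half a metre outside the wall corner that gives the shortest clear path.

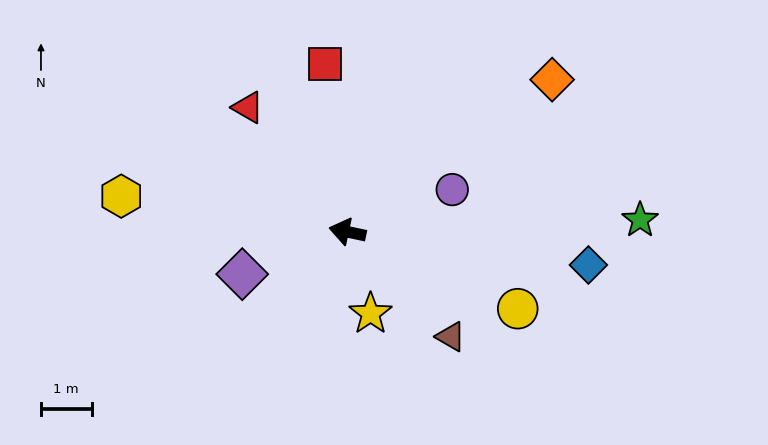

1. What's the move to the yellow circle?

turn left 168°, forward 3.7 m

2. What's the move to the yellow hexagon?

turn left 3°, forward 4.5 m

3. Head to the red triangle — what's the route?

turn right 39°, forward 3.1 m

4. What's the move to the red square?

turn right 70°, forward 3.3 m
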